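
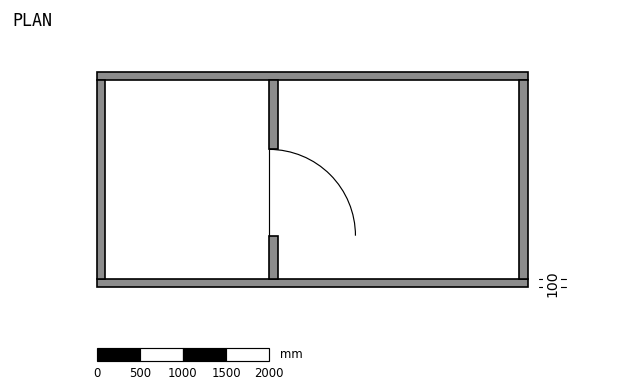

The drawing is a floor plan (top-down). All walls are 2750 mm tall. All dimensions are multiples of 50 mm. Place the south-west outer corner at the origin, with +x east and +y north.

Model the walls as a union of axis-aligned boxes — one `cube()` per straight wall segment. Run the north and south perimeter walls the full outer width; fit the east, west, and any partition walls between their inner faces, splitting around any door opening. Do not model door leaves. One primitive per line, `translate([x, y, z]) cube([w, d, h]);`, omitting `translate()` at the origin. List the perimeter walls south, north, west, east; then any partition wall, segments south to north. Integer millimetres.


cube([5000, 100, 2750]);
translate([0, 2400, 0]) cube([5000, 100, 2750]);
translate([0, 100, 0]) cube([100, 2300, 2750]);
translate([4900, 100, 0]) cube([100, 2300, 2750]);
translate([2000, 100, 0]) cube([100, 500, 2750]);
translate([2000, 1600, 0]) cube([100, 800, 2750]);


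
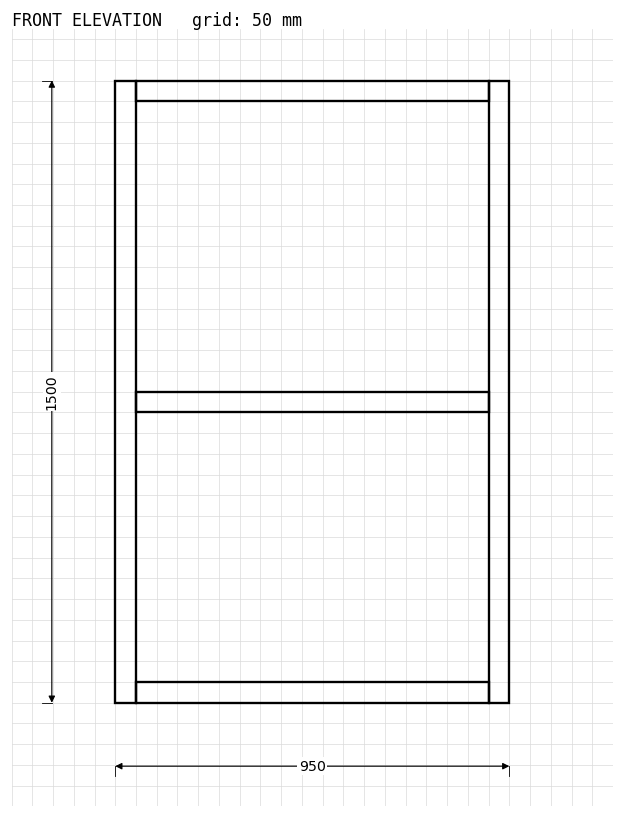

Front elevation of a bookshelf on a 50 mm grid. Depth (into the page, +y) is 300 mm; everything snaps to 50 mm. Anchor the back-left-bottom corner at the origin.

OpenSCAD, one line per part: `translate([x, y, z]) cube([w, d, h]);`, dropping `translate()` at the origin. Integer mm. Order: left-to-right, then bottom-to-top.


cube([50, 300, 1500]);
translate([50, 0, 0]) cube([850, 300, 50]);
translate([50, 0, 700]) cube([850, 300, 50]);
translate([50, 0, 1450]) cube([850, 300, 50]);
translate([900, 0, 0]) cube([50, 300, 1500]);


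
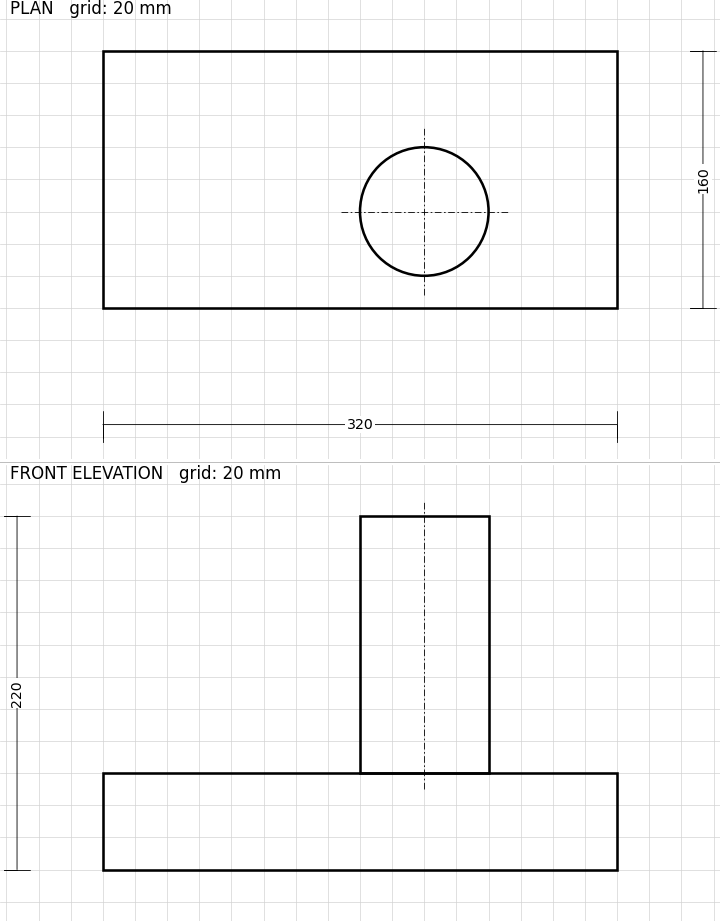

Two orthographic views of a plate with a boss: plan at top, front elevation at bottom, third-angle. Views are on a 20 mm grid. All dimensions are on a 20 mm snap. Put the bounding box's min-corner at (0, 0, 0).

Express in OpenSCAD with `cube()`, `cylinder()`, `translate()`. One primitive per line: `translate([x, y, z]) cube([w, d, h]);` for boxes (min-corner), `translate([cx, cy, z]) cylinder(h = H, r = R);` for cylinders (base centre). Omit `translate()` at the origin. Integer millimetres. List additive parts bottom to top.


cube([320, 160, 60]);
translate([200, 60, 60]) cylinder(h = 160, r = 40);


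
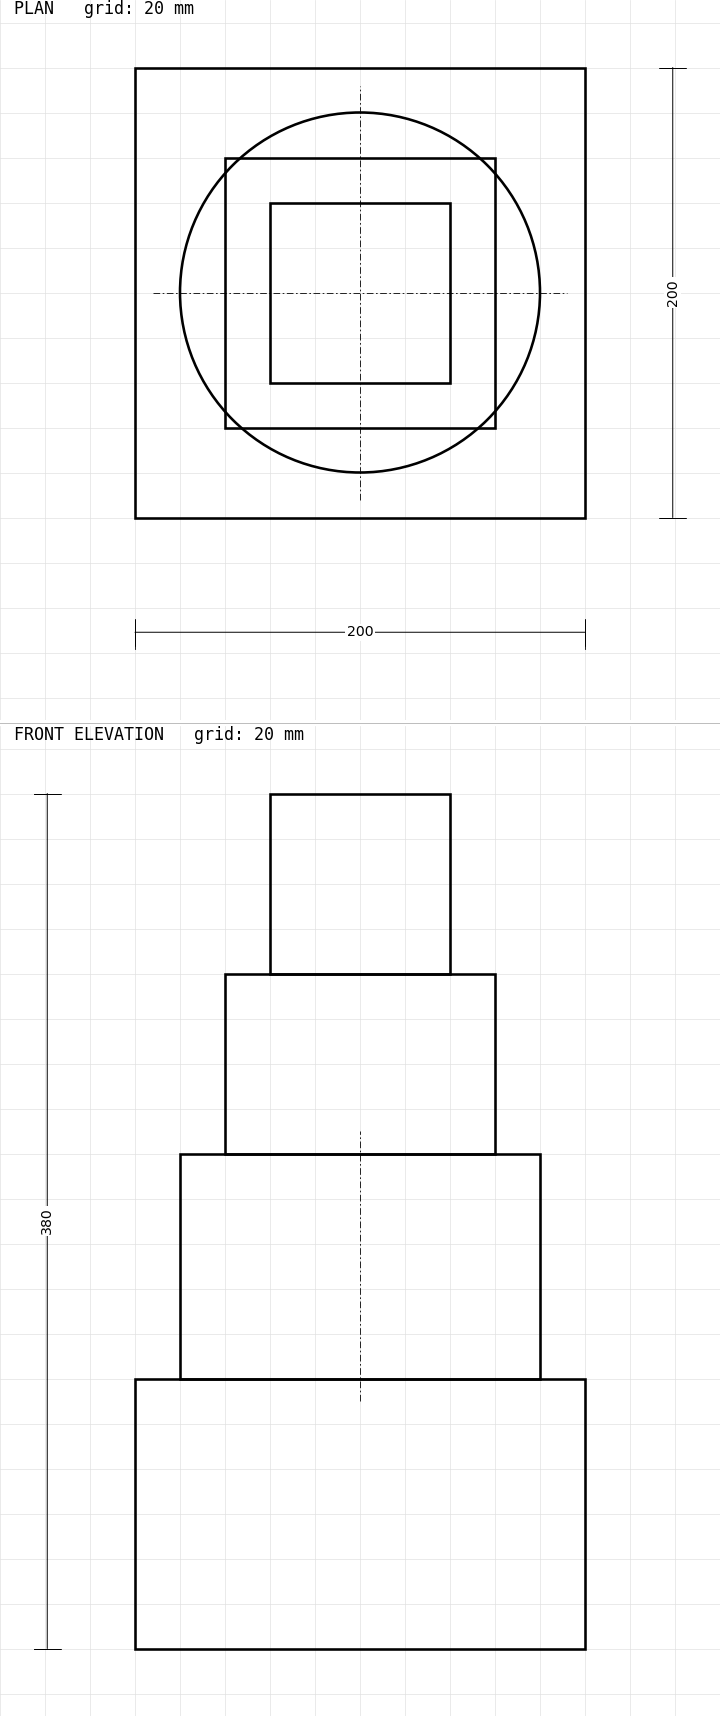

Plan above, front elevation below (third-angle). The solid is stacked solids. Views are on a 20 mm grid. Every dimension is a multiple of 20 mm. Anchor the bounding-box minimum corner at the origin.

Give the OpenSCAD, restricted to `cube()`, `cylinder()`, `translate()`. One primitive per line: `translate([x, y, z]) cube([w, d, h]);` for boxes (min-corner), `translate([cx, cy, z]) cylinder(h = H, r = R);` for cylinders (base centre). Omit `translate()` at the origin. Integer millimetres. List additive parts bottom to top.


cube([200, 200, 120]);
translate([100, 100, 120]) cylinder(h = 100, r = 80);
translate([40, 40, 220]) cube([120, 120, 80]);
translate([60, 60, 300]) cube([80, 80, 80]);


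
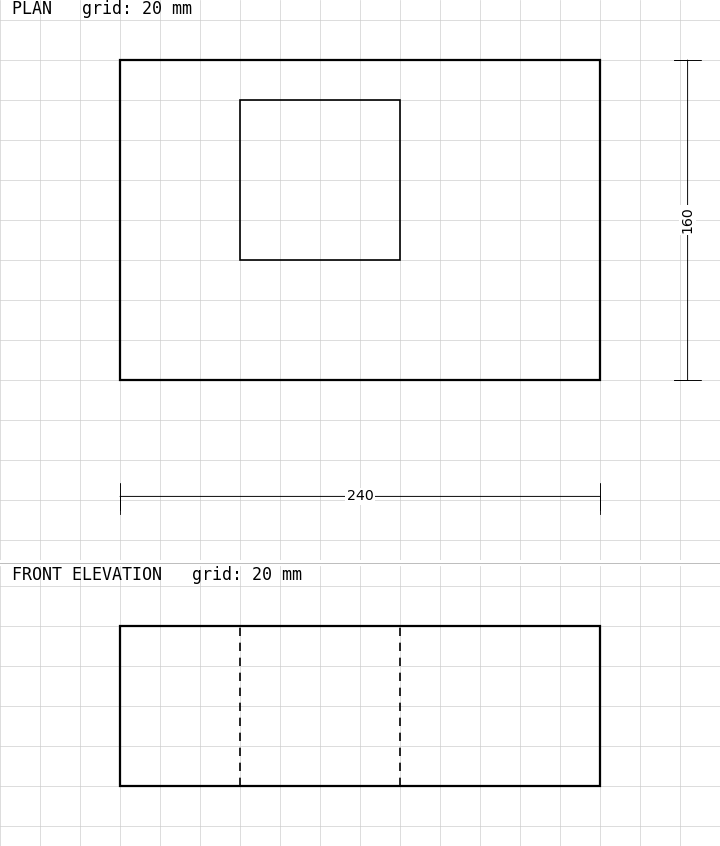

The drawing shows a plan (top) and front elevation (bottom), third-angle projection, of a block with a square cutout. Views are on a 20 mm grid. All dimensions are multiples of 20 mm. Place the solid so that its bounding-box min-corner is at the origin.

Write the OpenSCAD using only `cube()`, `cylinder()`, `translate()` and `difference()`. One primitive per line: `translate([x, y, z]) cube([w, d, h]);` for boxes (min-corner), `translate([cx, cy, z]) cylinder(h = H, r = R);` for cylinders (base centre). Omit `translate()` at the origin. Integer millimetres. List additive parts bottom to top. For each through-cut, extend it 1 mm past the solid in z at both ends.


difference() {
  cube([240, 160, 80]);
  translate([60, 60, -1]) cube([80, 80, 82]);
}


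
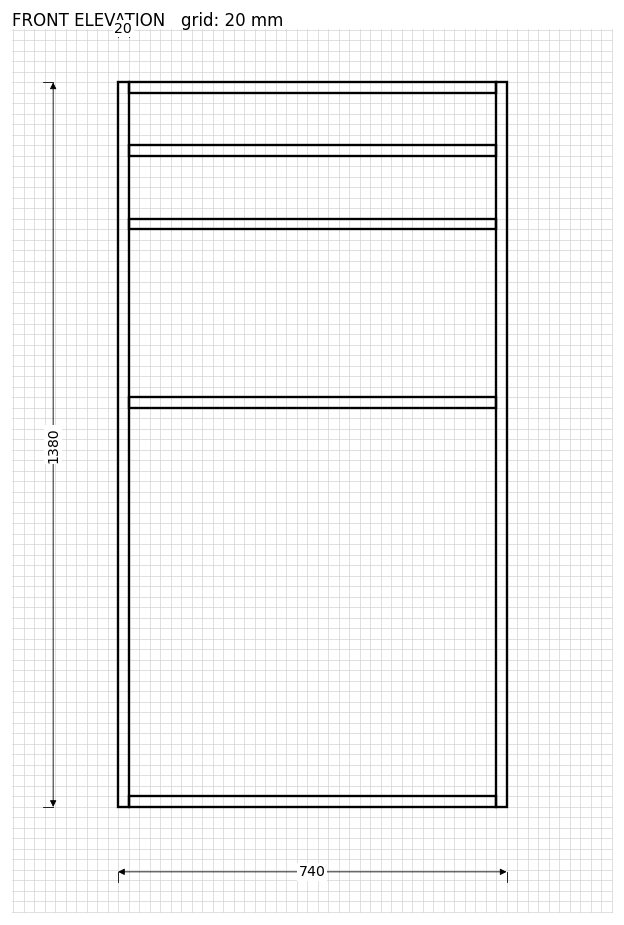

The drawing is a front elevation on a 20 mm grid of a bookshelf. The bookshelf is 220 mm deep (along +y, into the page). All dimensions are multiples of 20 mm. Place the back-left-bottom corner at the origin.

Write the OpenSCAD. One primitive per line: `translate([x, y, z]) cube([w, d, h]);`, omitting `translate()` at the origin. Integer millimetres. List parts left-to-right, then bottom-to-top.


cube([20, 220, 1380]);
translate([20, 0, 0]) cube([700, 220, 20]);
translate([20, 0, 760]) cube([700, 220, 20]);
translate([20, 0, 1100]) cube([700, 220, 20]);
translate([20, 0, 1240]) cube([700, 220, 20]);
translate([20, 0, 1360]) cube([700, 220, 20]);
translate([720, 0, 0]) cube([20, 220, 1380]);


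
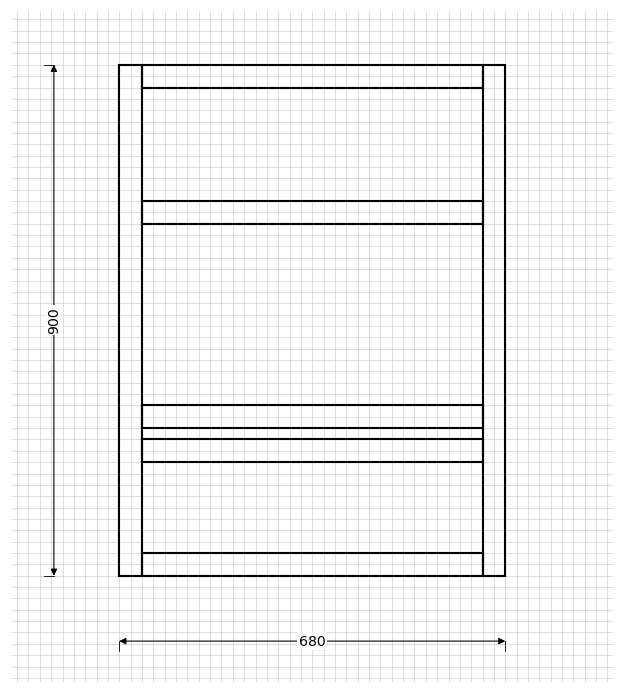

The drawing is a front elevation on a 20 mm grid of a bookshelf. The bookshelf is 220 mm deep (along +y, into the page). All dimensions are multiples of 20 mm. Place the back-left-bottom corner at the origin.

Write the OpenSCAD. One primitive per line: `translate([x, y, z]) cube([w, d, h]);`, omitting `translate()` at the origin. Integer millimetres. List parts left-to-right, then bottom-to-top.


cube([40, 220, 900]);
translate([40, 0, 0]) cube([600, 220, 40]);
translate([40, 0, 200]) cube([600, 220, 40]);
translate([40, 0, 260]) cube([600, 220, 40]);
translate([40, 0, 620]) cube([600, 220, 40]);
translate([40, 0, 860]) cube([600, 220, 40]);
translate([640, 0, 0]) cube([40, 220, 900]);


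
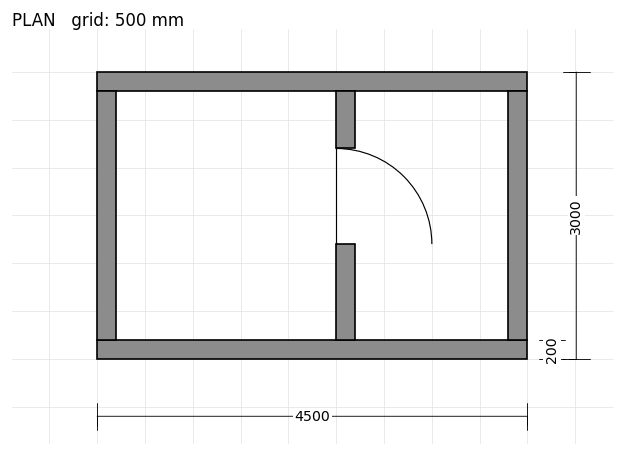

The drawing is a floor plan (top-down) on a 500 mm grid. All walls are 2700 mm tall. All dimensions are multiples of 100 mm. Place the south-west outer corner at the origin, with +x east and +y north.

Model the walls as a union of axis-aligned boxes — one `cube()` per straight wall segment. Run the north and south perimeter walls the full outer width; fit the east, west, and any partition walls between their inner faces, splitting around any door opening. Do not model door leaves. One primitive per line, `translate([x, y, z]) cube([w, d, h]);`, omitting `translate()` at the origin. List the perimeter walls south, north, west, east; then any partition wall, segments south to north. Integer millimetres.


cube([4500, 200, 2700]);
translate([0, 2800, 0]) cube([4500, 200, 2700]);
translate([0, 200, 0]) cube([200, 2600, 2700]);
translate([4300, 200, 0]) cube([200, 2600, 2700]);
translate([2500, 200, 0]) cube([200, 1000, 2700]);
translate([2500, 2200, 0]) cube([200, 600, 2700]);


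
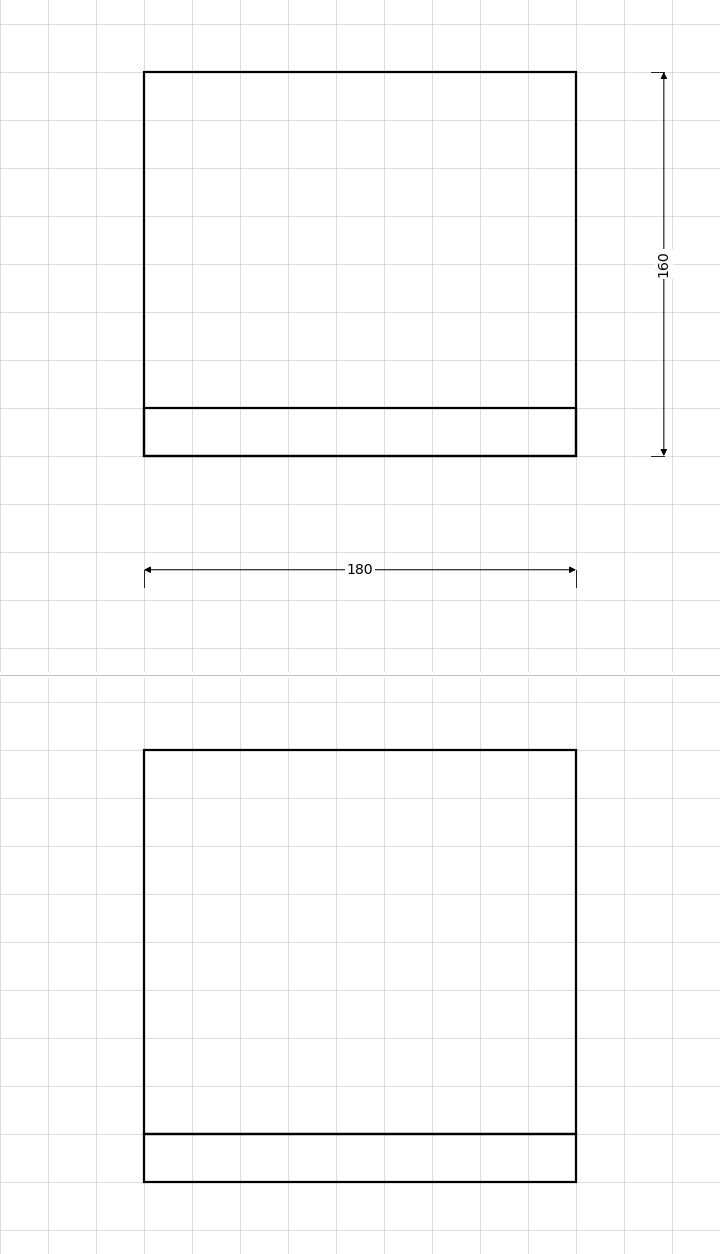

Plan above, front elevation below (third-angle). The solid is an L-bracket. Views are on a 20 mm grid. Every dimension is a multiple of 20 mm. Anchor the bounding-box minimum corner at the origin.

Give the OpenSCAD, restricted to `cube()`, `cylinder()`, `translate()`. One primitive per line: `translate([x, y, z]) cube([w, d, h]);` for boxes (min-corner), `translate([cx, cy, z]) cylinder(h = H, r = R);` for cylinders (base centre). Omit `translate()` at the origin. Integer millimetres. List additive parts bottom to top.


cube([180, 160, 20]);
translate([0, 0, 20]) cube([180, 20, 160]);


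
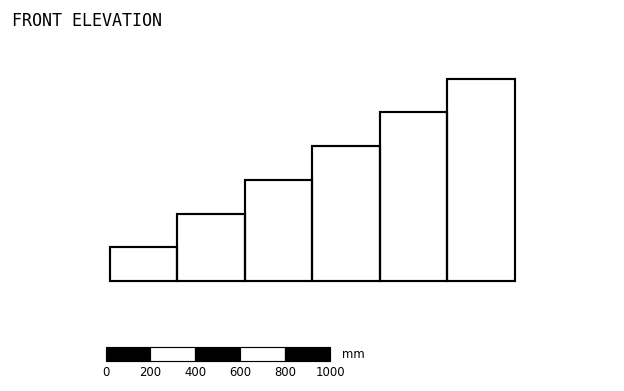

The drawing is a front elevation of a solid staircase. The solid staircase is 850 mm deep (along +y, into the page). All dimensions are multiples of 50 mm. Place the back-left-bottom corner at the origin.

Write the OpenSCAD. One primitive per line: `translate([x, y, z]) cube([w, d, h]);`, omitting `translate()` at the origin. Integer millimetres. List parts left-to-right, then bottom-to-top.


cube([300, 850, 150]);
translate([300, 0, 0]) cube([300, 850, 300]);
translate([600, 0, 0]) cube([300, 850, 450]);
translate([900, 0, 0]) cube([300, 850, 600]);
translate([1200, 0, 0]) cube([300, 850, 750]);
translate([1500, 0, 0]) cube([300, 850, 900]);


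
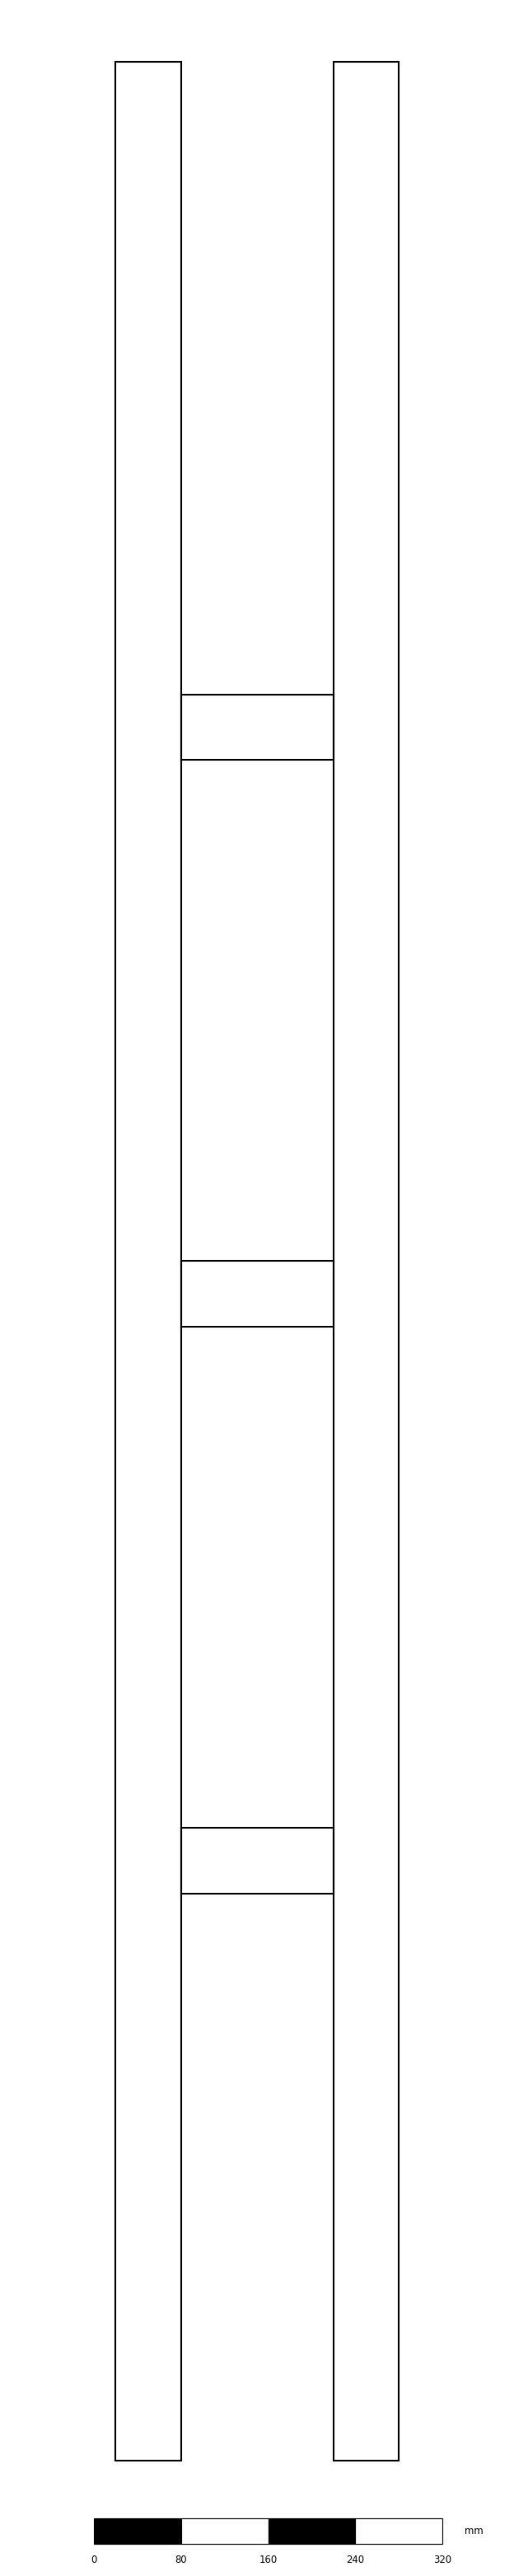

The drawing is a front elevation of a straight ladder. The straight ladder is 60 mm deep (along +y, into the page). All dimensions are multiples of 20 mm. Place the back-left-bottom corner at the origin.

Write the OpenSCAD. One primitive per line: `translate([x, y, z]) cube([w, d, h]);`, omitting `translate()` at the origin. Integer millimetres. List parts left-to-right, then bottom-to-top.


cube([60, 60, 2200]);
translate([60, 0, 520]) cube([140, 60, 60]);
translate([60, 0, 1040]) cube([140, 60, 60]);
translate([60, 0, 1560]) cube([140, 60, 60]);
translate([200, 0, 0]) cube([60, 60, 2200]);


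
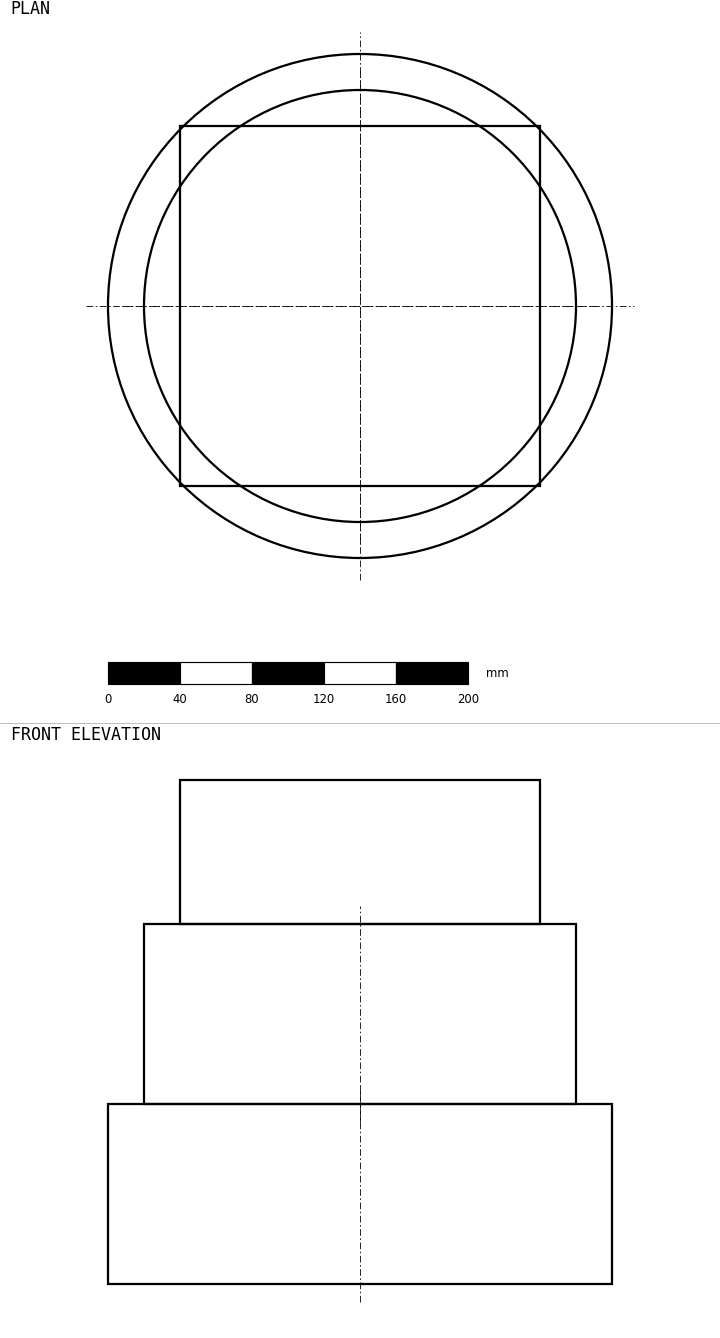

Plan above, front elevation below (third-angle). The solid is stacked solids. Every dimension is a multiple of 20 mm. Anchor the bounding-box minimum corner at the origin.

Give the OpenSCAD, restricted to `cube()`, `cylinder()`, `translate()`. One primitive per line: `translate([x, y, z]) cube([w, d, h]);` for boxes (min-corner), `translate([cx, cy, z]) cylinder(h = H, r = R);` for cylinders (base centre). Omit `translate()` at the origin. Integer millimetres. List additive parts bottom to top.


translate([140, 140, 0]) cylinder(h = 100, r = 140);
translate([140, 140, 100]) cylinder(h = 100, r = 120);
translate([40, 40, 200]) cube([200, 200, 80]);


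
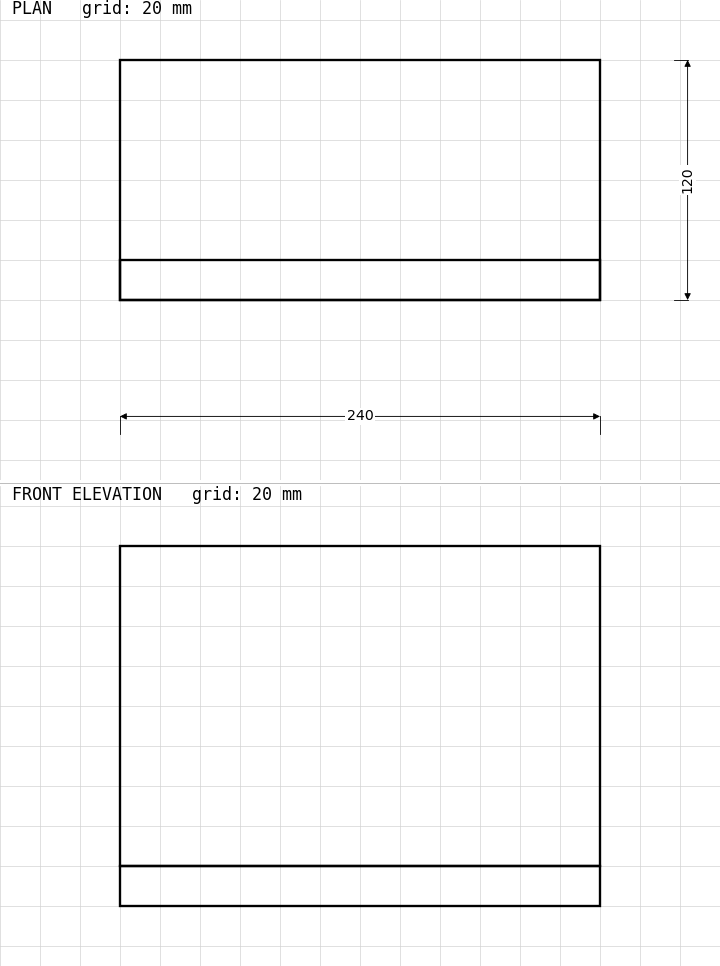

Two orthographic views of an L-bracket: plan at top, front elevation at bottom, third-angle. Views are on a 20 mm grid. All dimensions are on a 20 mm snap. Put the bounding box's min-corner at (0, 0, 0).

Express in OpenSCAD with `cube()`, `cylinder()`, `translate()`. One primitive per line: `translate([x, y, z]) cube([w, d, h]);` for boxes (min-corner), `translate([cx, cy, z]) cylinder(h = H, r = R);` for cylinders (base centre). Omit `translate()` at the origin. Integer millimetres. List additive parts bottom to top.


cube([240, 120, 20]);
translate([0, 0, 20]) cube([240, 20, 160]);


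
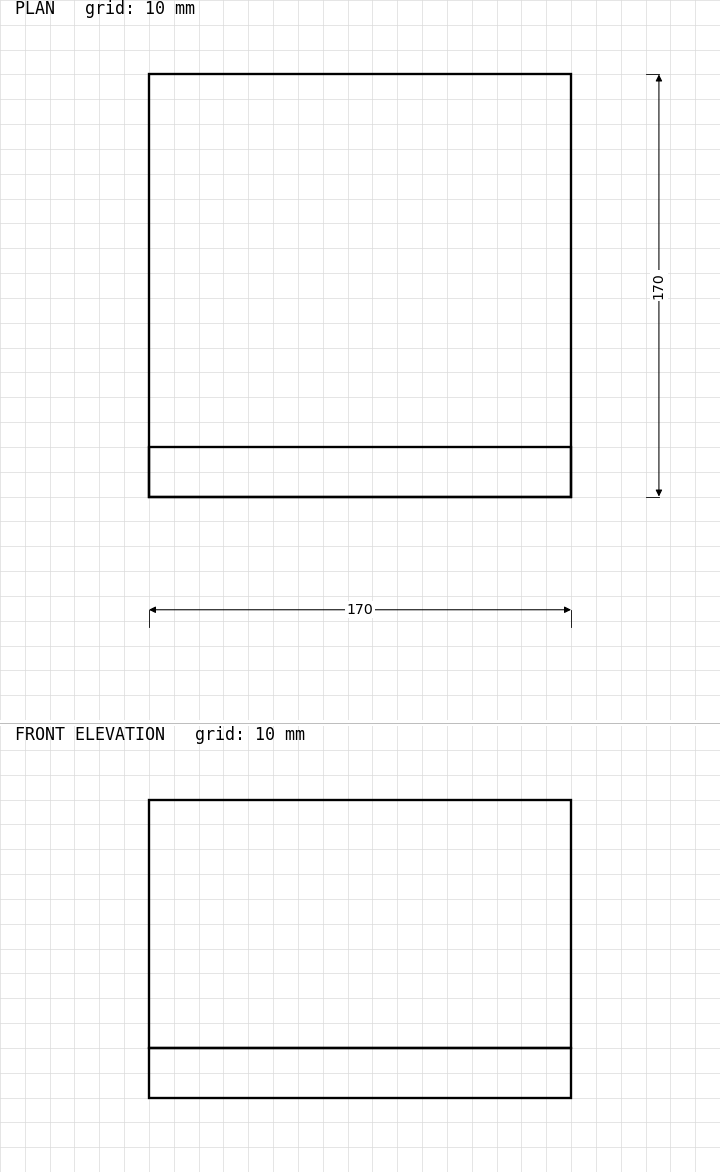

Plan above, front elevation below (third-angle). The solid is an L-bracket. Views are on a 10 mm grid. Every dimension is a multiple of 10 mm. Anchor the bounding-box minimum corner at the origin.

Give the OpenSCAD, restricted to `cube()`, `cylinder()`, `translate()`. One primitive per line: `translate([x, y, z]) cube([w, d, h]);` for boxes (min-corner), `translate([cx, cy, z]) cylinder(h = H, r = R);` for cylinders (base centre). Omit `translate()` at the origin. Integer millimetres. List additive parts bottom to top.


cube([170, 170, 20]);
translate([0, 0, 20]) cube([170, 20, 100]);


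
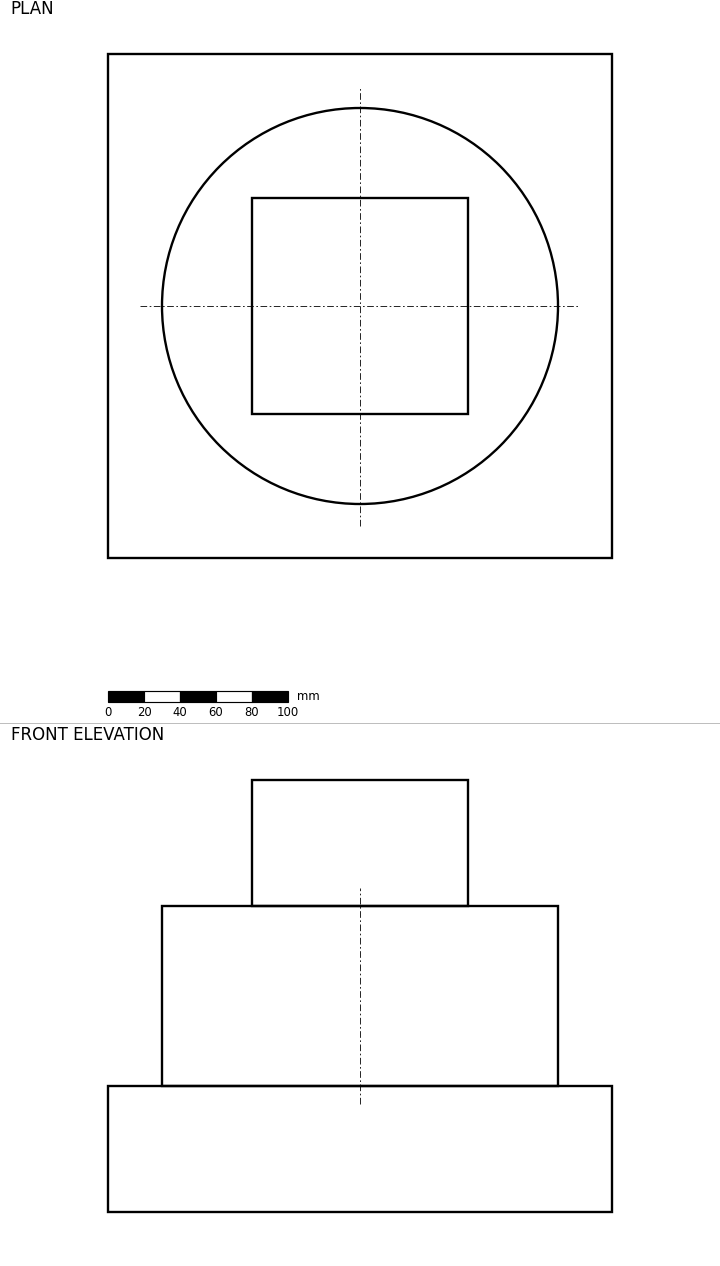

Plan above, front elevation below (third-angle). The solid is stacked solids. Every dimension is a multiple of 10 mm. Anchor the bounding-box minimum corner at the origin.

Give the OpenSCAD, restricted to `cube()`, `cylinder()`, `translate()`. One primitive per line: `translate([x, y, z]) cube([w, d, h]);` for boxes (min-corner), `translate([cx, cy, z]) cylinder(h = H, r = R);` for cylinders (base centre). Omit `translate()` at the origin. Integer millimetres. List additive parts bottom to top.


cube([280, 280, 70]);
translate([140, 140, 70]) cylinder(h = 100, r = 110);
translate([80, 80, 170]) cube([120, 120, 70]);


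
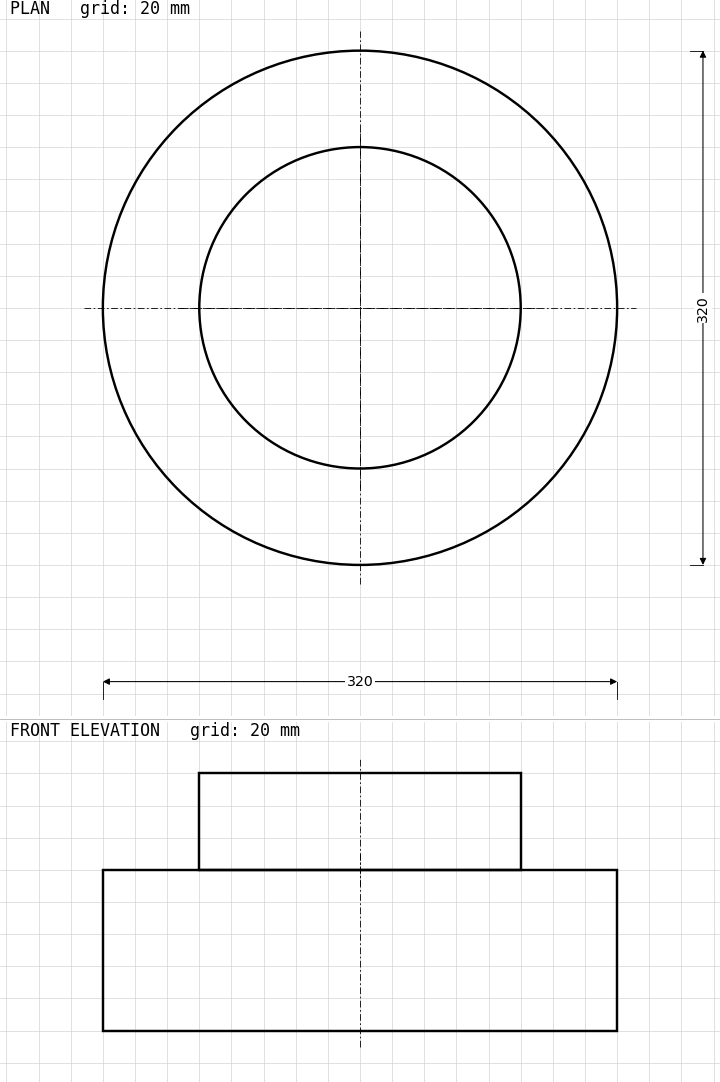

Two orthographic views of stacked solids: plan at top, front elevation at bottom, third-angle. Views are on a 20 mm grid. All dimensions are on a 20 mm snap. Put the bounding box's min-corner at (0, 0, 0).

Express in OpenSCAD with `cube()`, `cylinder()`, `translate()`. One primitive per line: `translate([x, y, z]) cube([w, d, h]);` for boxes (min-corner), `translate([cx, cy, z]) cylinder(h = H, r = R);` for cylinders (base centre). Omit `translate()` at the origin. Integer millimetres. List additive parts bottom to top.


translate([160, 160, 0]) cylinder(h = 100, r = 160);
translate([160, 160, 100]) cylinder(h = 60, r = 100);


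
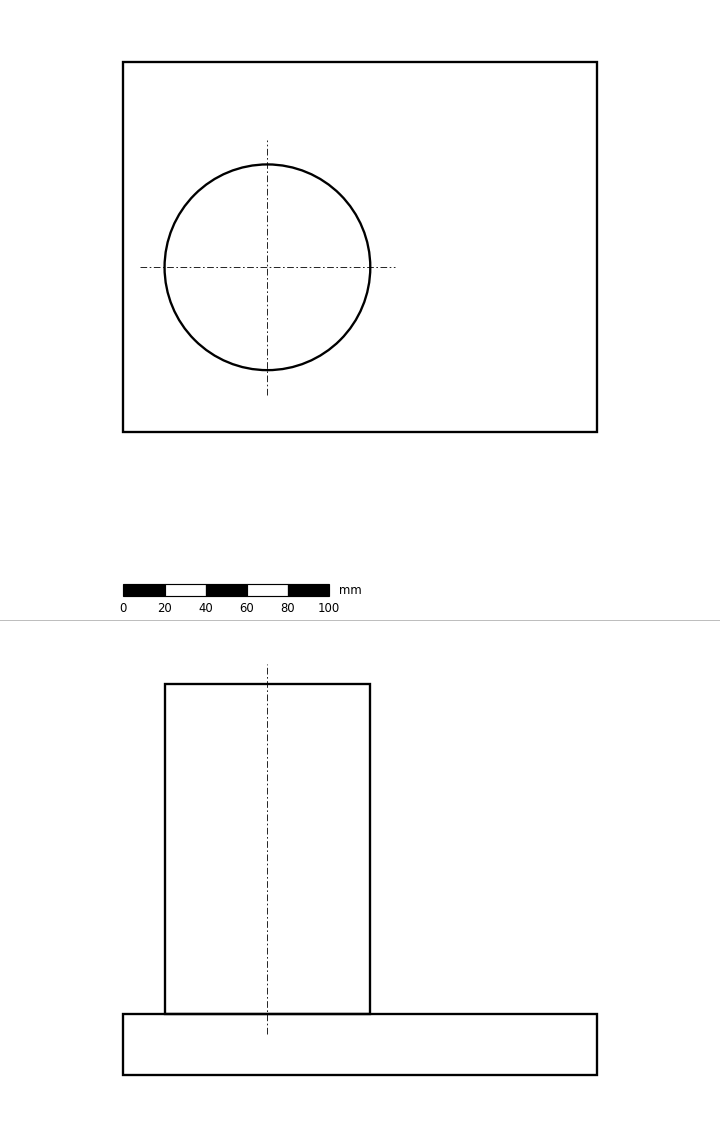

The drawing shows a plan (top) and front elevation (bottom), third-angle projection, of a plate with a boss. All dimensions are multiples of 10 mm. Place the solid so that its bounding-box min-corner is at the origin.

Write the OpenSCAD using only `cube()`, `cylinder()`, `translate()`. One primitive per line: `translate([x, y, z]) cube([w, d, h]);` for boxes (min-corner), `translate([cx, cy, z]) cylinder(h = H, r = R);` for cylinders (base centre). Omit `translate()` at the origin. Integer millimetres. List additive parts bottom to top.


cube([230, 180, 30]);
translate([70, 80, 30]) cylinder(h = 160, r = 50);


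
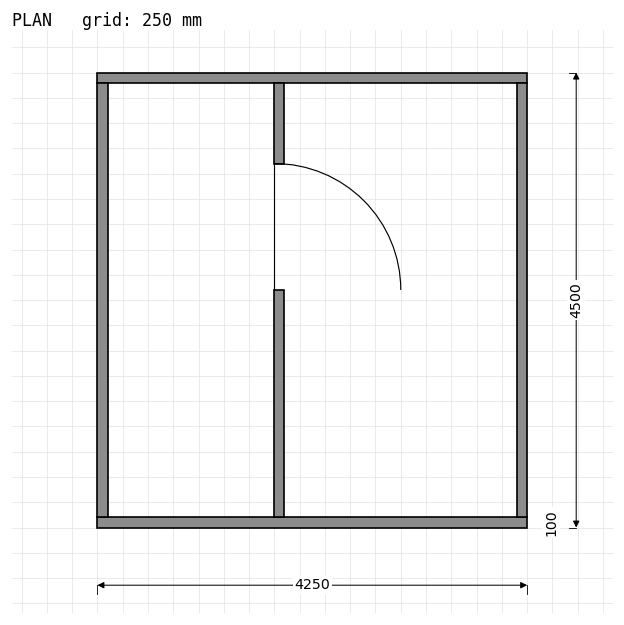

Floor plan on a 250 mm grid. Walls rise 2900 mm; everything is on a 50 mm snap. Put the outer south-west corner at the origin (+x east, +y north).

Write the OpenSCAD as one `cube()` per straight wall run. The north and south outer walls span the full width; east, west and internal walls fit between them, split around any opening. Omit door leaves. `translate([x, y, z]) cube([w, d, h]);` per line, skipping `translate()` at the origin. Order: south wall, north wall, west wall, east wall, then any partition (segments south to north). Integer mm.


cube([4250, 100, 2900]);
translate([0, 4400, 0]) cube([4250, 100, 2900]);
translate([0, 100, 0]) cube([100, 4300, 2900]);
translate([4150, 100, 0]) cube([100, 4300, 2900]);
translate([1750, 100, 0]) cube([100, 2250, 2900]);
translate([1750, 3600, 0]) cube([100, 800, 2900]);


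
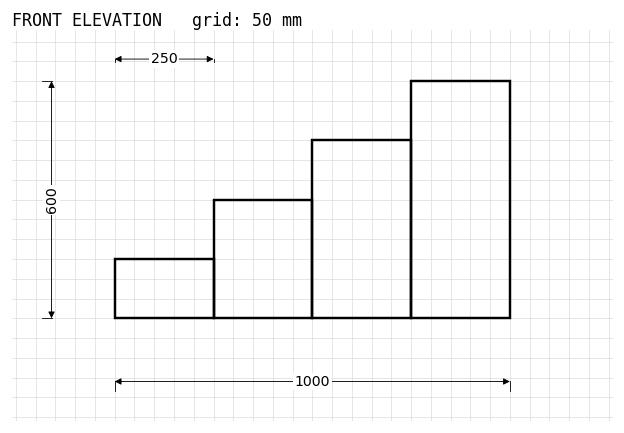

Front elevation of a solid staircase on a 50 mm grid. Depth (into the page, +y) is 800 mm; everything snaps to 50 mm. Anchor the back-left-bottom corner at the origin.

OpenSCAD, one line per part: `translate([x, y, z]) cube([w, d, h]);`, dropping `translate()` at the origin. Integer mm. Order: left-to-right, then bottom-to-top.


cube([250, 800, 150]);
translate([250, 0, 0]) cube([250, 800, 300]);
translate([500, 0, 0]) cube([250, 800, 450]);
translate([750, 0, 0]) cube([250, 800, 600]);


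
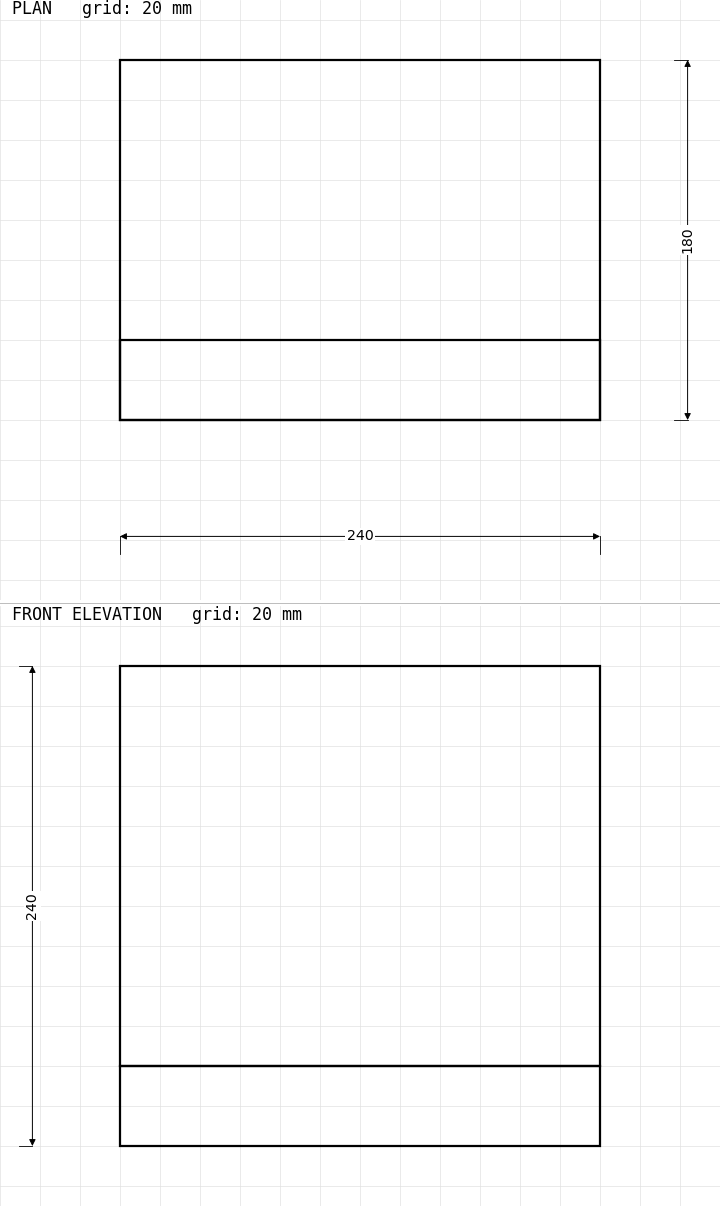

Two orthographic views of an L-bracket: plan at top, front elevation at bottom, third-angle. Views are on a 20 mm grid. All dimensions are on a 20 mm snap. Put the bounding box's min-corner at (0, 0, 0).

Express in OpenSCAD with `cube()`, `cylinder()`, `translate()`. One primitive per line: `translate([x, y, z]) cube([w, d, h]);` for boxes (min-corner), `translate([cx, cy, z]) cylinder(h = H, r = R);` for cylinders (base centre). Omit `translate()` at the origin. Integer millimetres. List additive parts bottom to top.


cube([240, 180, 40]);
translate([0, 0, 40]) cube([240, 40, 200]);


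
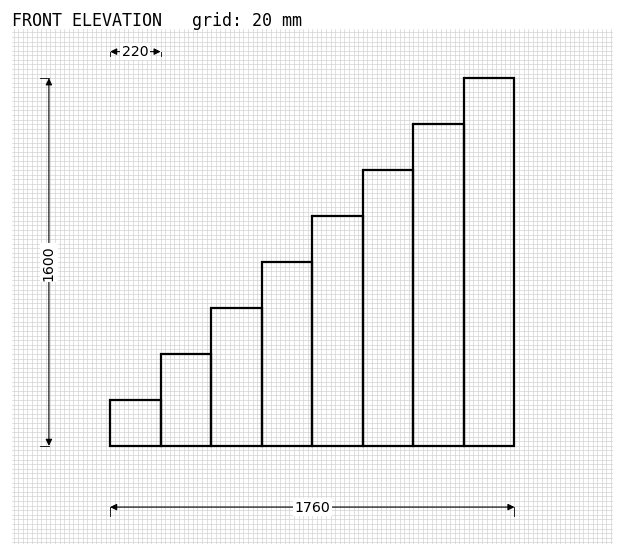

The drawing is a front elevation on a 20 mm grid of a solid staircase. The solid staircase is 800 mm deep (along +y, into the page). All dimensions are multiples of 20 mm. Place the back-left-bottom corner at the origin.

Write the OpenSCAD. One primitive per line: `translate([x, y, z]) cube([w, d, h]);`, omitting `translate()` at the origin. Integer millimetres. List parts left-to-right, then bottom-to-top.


cube([220, 800, 200]);
translate([220, 0, 0]) cube([220, 800, 400]);
translate([440, 0, 0]) cube([220, 800, 600]);
translate([660, 0, 0]) cube([220, 800, 800]);
translate([880, 0, 0]) cube([220, 800, 1000]);
translate([1100, 0, 0]) cube([220, 800, 1200]);
translate([1320, 0, 0]) cube([220, 800, 1400]);
translate([1540, 0, 0]) cube([220, 800, 1600]);


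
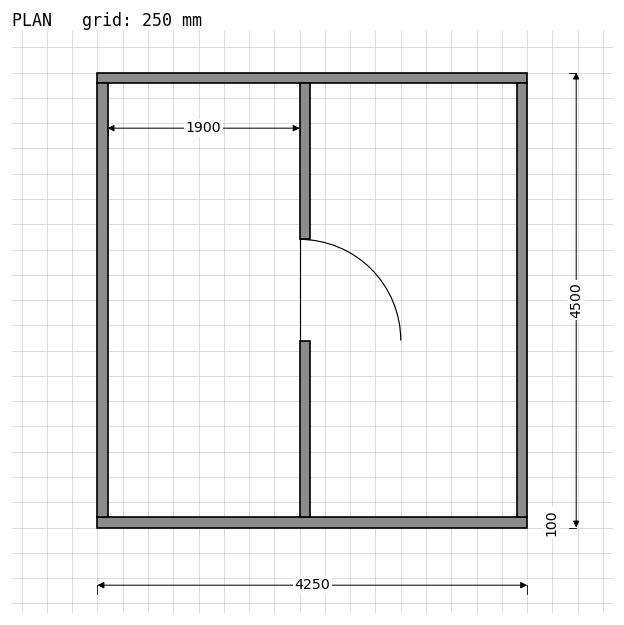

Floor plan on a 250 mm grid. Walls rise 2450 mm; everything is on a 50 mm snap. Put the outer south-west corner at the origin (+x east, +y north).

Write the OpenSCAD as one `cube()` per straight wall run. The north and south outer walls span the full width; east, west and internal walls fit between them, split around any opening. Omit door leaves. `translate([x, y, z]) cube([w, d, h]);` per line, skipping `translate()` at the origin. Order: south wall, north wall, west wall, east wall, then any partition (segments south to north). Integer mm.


cube([4250, 100, 2450]);
translate([0, 4400, 0]) cube([4250, 100, 2450]);
translate([0, 100, 0]) cube([100, 4300, 2450]);
translate([4150, 100, 0]) cube([100, 4300, 2450]);
translate([2000, 100, 0]) cube([100, 1750, 2450]);
translate([2000, 2850, 0]) cube([100, 1550, 2450]);


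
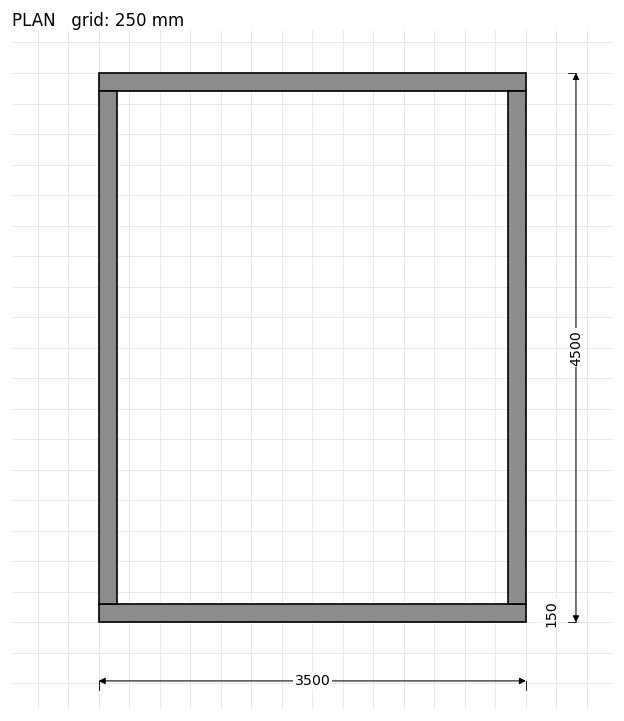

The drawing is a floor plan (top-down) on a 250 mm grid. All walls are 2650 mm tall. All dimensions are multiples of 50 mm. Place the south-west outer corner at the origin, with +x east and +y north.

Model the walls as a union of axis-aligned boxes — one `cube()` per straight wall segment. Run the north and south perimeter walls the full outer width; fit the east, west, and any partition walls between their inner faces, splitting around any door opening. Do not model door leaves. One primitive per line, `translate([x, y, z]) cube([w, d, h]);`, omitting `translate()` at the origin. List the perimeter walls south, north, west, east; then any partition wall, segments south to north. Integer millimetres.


cube([3500, 150, 2650]);
translate([0, 4350, 0]) cube([3500, 150, 2650]);
translate([0, 150, 0]) cube([150, 4200, 2650]);
translate([3350, 150, 0]) cube([150, 4200, 2650]);


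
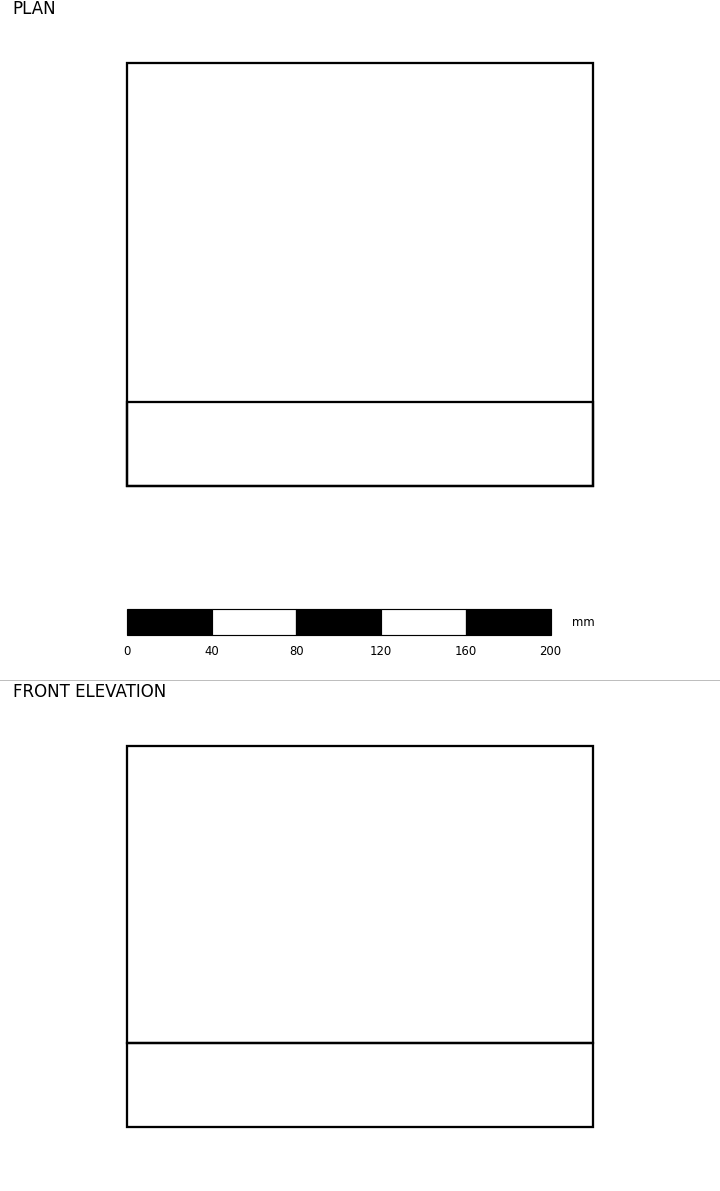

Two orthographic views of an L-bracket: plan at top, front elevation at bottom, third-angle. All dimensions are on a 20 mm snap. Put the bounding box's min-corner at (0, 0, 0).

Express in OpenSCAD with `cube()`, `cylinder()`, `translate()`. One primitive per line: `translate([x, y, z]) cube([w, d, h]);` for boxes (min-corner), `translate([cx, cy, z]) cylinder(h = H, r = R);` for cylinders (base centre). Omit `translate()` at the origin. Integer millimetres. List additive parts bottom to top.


cube([220, 200, 40]);
translate([0, 0, 40]) cube([220, 40, 140]);


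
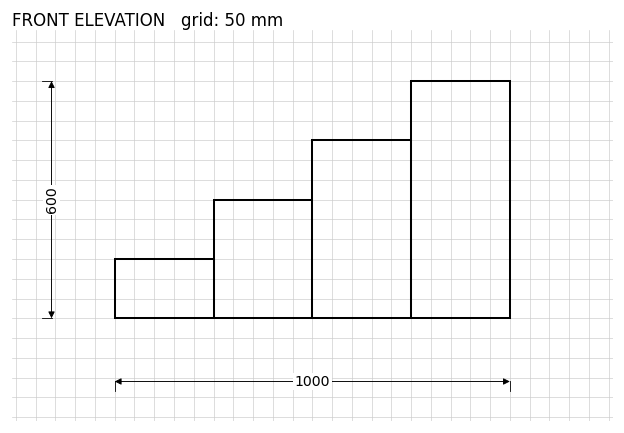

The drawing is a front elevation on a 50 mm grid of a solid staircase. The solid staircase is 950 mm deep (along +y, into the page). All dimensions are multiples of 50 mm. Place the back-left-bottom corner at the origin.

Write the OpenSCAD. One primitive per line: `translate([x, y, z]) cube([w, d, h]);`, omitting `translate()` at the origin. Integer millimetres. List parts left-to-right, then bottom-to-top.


cube([250, 950, 150]);
translate([250, 0, 0]) cube([250, 950, 300]);
translate([500, 0, 0]) cube([250, 950, 450]);
translate([750, 0, 0]) cube([250, 950, 600]);


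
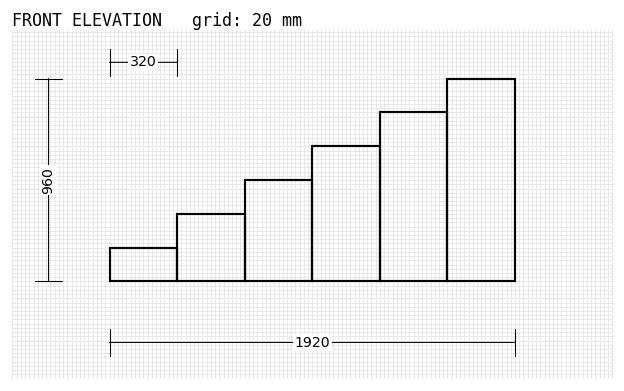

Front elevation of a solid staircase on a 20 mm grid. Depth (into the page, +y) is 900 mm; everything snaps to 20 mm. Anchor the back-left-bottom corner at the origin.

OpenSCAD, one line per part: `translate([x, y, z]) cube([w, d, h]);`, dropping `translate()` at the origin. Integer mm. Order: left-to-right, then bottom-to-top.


cube([320, 900, 160]);
translate([320, 0, 0]) cube([320, 900, 320]);
translate([640, 0, 0]) cube([320, 900, 480]);
translate([960, 0, 0]) cube([320, 900, 640]);
translate([1280, 0, 0]) cube([320, 900, 800]);
translate([1600, 0, 0]) cube([320, 900, 960]);


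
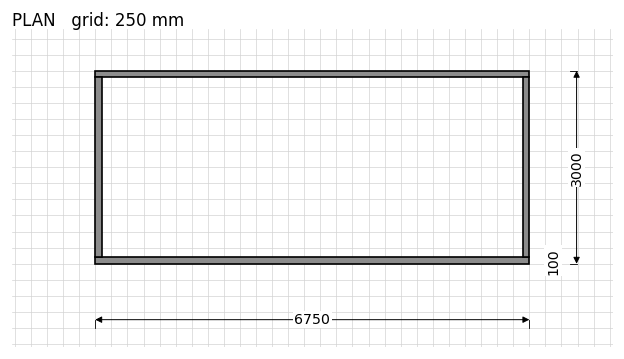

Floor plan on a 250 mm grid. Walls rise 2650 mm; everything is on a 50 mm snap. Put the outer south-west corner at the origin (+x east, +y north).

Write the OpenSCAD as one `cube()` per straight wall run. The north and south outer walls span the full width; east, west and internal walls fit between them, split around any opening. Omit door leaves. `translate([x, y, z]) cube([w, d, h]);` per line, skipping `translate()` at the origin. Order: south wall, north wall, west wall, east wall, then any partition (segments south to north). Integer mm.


cube([6750, 100, 2650]);
translate([0, 2900, 0]) cube([6750, 100, 2650]);
translate([0, 100, 0]) cube([100, 2800, 2650]);
translate([6650, 100, 0]) cube([100, 2800, 2650]);


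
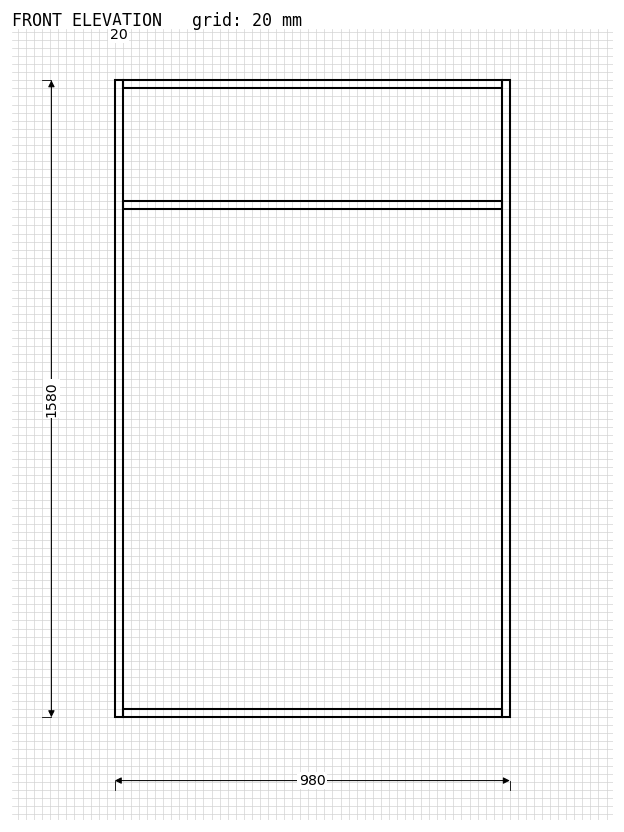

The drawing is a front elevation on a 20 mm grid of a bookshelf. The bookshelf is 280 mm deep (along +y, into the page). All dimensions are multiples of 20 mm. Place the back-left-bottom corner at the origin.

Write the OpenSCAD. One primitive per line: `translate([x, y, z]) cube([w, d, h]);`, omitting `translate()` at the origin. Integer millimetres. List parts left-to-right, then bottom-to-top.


cube([20, 280, 1580]);
translate([20, 0, 0]) cube([940, 280, 20]);
translate([20, 0, 1260]) cube([940, 280, 20]);
translate([20, 0, 1560]) cube([940, 280, 20]);
translate([960, 0, 0]) cube([20, 280, 1580]);


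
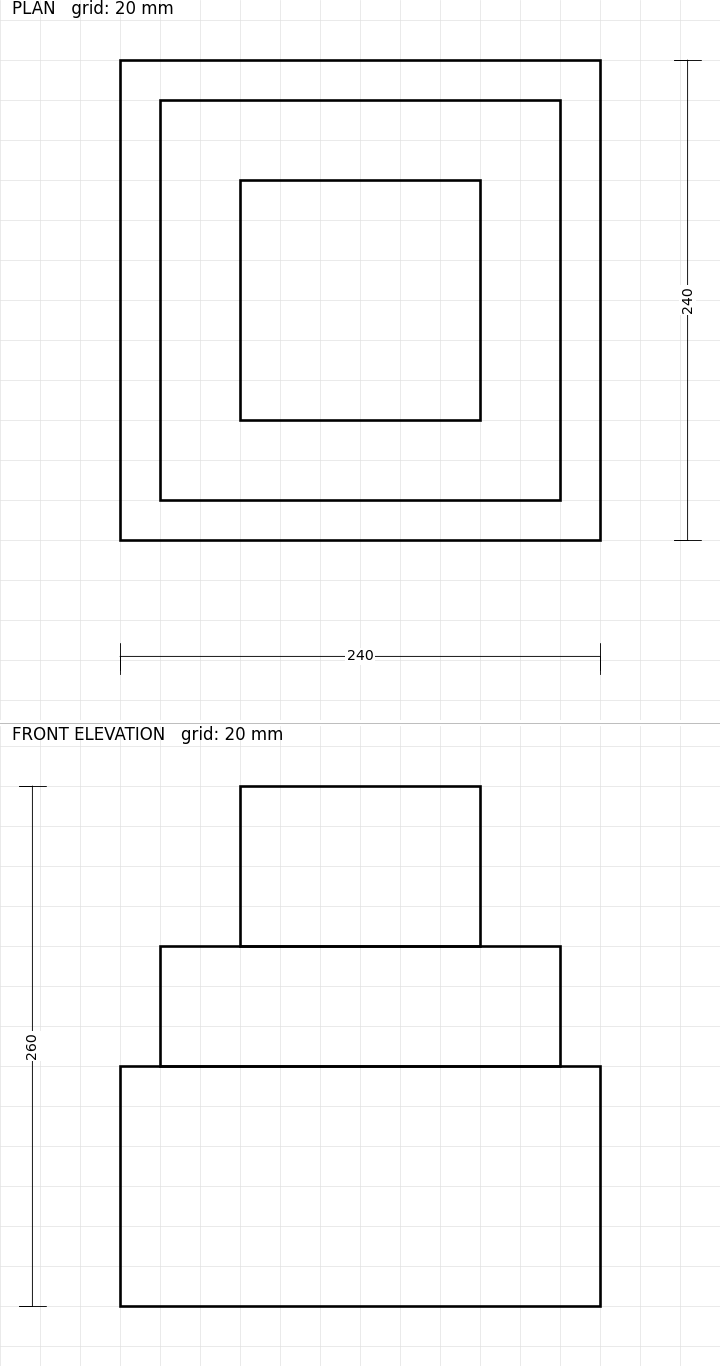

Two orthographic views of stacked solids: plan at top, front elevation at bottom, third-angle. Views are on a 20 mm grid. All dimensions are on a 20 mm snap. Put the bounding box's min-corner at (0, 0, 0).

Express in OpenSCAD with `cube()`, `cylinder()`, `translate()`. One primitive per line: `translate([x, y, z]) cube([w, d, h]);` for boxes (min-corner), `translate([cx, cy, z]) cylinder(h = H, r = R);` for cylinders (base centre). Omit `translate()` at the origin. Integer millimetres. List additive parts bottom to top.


cube([240, 240, 120]);
translate([20, 20, 120]) cube([200, 200, 60]);
translate([60, 60, 180]) cube([120, 120, 80]);


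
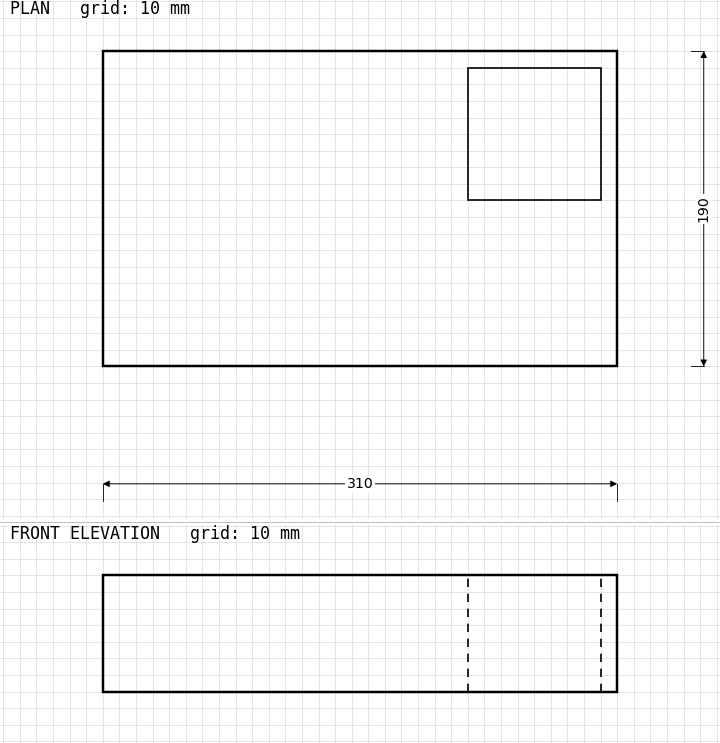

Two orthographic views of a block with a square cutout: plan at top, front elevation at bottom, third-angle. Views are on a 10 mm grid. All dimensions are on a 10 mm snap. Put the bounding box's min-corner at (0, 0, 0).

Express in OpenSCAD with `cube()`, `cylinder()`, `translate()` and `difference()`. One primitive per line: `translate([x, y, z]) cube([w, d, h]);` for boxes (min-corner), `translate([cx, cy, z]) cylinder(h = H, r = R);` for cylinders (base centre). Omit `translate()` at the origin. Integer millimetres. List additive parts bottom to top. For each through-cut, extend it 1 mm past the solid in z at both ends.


difference() {
  cube([310, 190, 70]);
  translate([220, 100, -1]) cube([80, 80, 72]);
}


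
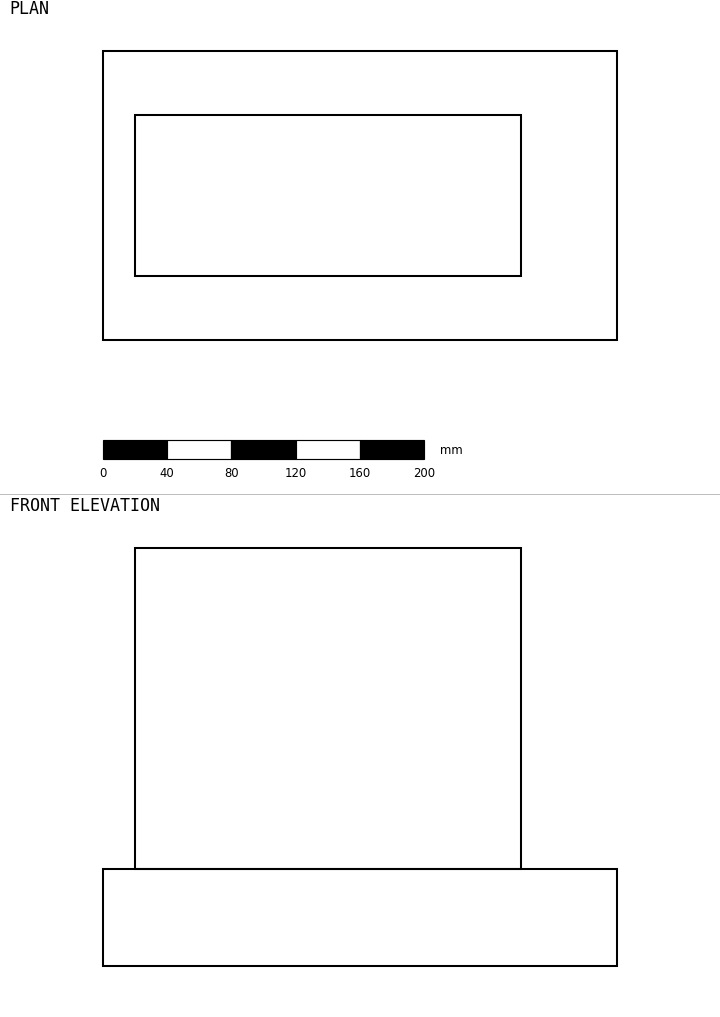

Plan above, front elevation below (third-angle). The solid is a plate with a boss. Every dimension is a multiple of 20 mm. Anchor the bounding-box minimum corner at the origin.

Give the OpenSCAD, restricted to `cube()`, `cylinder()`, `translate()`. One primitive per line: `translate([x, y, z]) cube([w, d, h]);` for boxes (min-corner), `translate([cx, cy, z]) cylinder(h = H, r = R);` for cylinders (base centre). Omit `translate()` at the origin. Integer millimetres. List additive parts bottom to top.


cube([320, 180, 60]);
translate([20, 40, 60]) cube([240, 100, 200]);


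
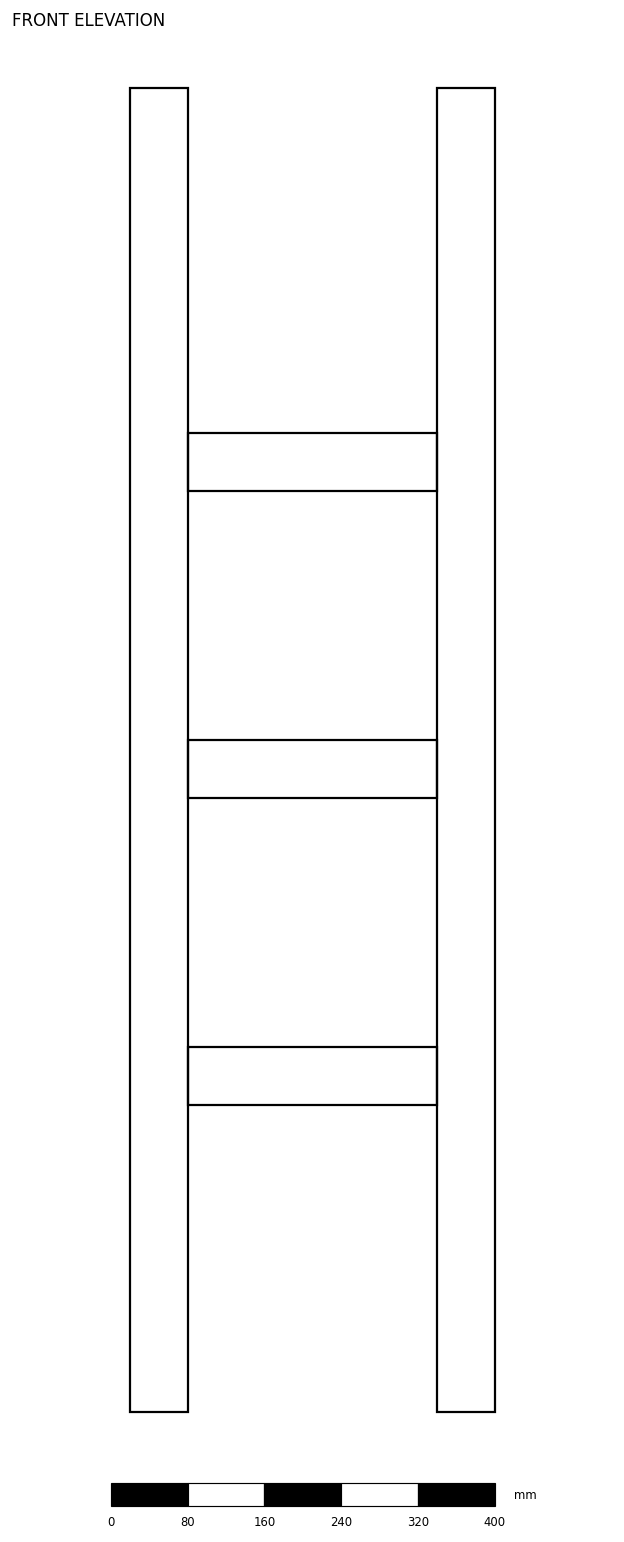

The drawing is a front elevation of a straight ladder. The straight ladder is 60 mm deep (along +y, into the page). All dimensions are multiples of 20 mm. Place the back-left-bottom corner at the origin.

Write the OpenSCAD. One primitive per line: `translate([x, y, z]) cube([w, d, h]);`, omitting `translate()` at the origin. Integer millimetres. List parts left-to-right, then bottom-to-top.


cube([60, 60, 1380]);
translate([60, 0, 320]) cube([260, 60, 60]);
translate([60, 0, 640]) cube([260, 60, 60]);
translate([60, 0, 960]) cube([260, 60, 60]);
translate([320, 0, 0]) cube([60, 60, 1380]);


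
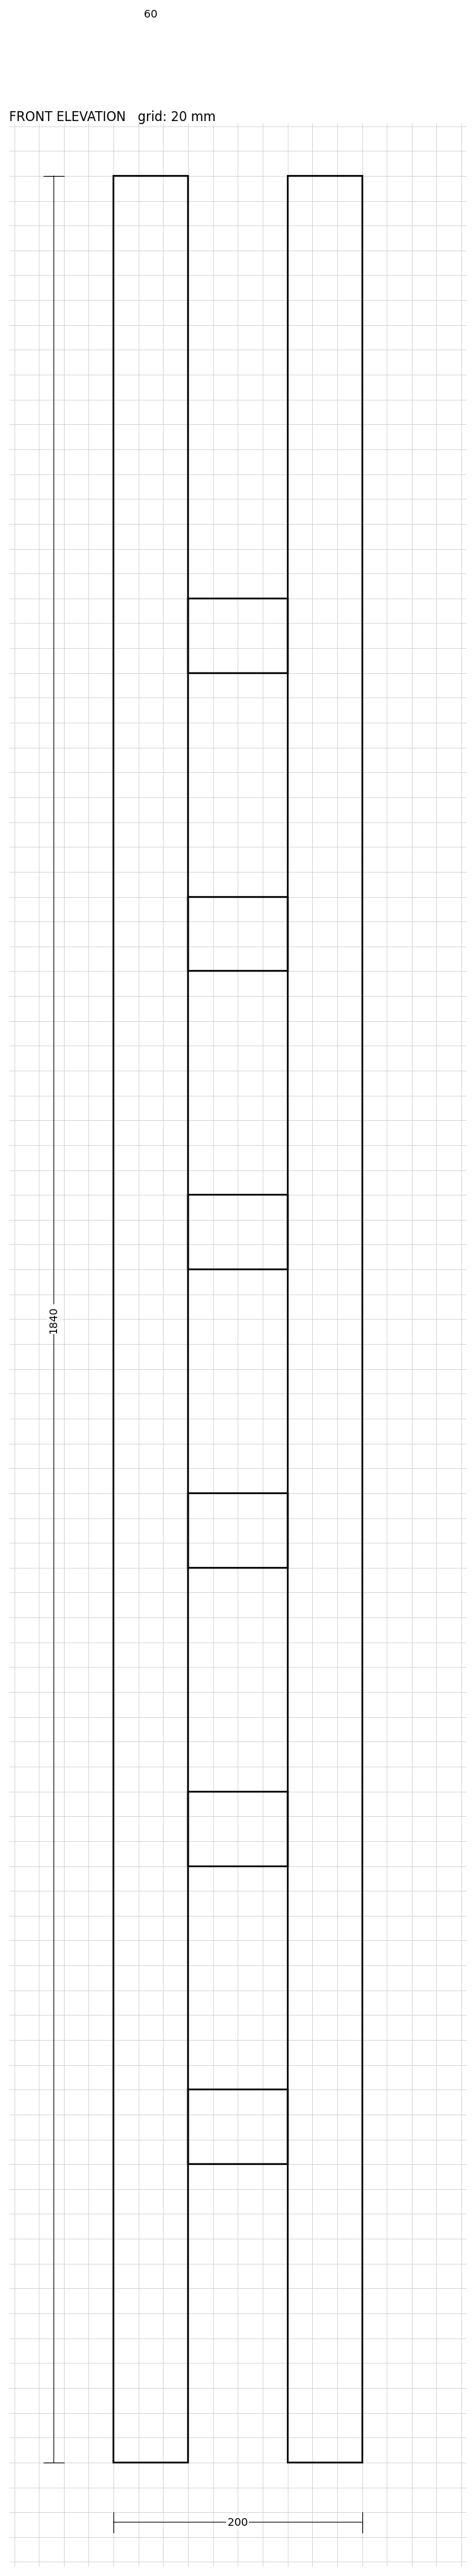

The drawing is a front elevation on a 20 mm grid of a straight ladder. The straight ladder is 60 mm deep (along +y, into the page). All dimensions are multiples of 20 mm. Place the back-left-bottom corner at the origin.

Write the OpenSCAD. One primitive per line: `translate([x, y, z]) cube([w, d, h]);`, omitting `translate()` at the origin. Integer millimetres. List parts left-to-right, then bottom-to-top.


cube([60, 60, 1840]);
translate([60, 0, 240]) cube([80, 60, 60]);
translate([60, 0, 480]) cube([80, 60, 60]);
translate([60, 0, 720]) cube([80, 60, 60]);
translate([60, 0, 960]) cube([80, 60, 60]);
translate([60, 0, 1200]) cube([80, 60, 60]);
translate([60, 0, 1440]) cube([80, 60, 60]);
translate([140, 0, 0]) cube([60, 60, 1840]);


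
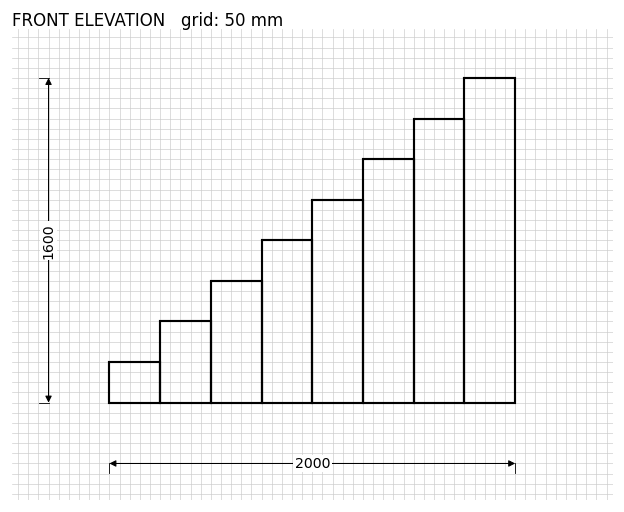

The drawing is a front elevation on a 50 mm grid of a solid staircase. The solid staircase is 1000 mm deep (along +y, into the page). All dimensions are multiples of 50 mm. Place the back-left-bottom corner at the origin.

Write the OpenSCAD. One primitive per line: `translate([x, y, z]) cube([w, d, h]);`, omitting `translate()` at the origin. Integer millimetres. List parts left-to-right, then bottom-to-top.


cube([250, 1000, 200]);
translate([250, 0, 0]) cube([250, 1000, 400]);
translate([500, 0, 0]) cube([250, 1000, 600]);
translate([750, 0, 0]) cube([250, 1000, 800]);
translate([1000, 0, 0]) cube([250, 1000, 1000]);
translate([1250, 0, 0]) cube([250, 1000, 1200]);
translate([1500, 0, 0]) cube([250, 1000, 1400]);
translate([1750, 0, 0]) cube([250, 1000, 1600]);


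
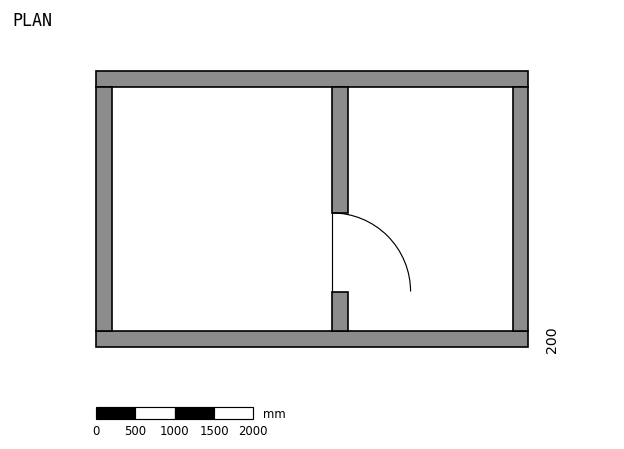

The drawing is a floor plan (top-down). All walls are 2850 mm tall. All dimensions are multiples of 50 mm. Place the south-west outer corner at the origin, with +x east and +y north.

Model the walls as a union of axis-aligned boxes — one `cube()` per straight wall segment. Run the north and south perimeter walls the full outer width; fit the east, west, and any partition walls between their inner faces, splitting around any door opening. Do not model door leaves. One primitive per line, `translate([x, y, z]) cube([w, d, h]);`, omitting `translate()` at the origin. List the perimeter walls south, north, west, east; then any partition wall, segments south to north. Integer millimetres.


cube([5500, 200, 2850]);
translate([0, 3300, 0]) cube([5500, 200, 2850]);
translate([0, 200, 0]) cube([200, 3100, 2850]);
translate([5300, 200, 0]) cube([200, 3100, 2850]);
translate([3000, 200, 0]) cube([200, 500, 2850]);
translate([3000, 1700, 0]) cube([200, 1600, 2850]);


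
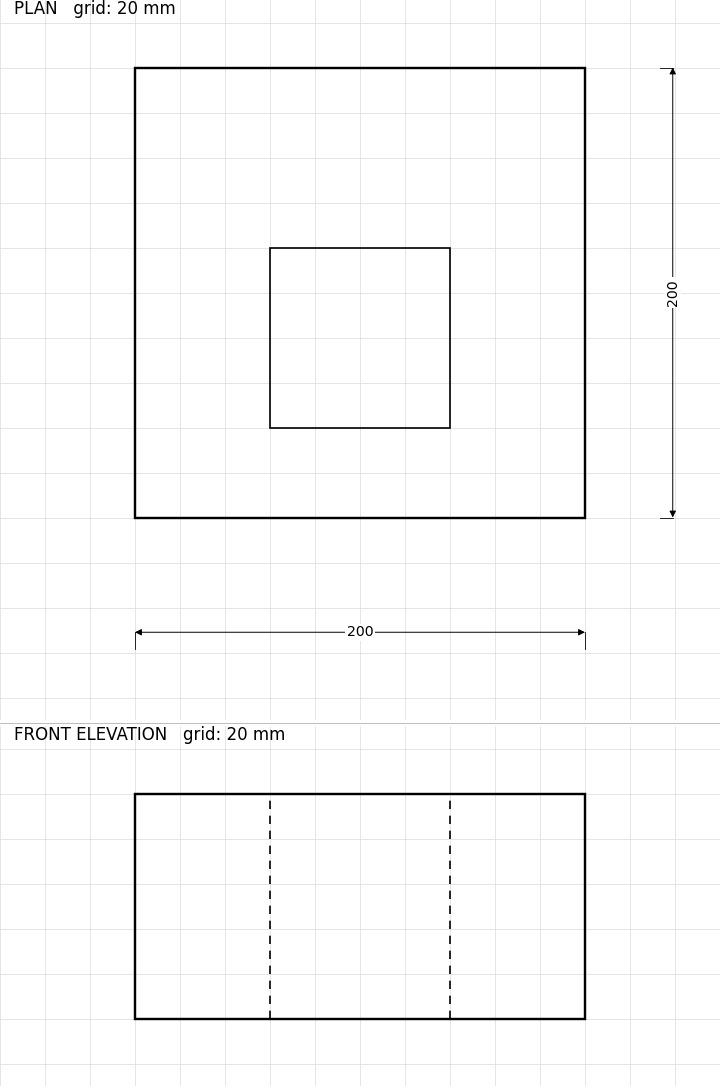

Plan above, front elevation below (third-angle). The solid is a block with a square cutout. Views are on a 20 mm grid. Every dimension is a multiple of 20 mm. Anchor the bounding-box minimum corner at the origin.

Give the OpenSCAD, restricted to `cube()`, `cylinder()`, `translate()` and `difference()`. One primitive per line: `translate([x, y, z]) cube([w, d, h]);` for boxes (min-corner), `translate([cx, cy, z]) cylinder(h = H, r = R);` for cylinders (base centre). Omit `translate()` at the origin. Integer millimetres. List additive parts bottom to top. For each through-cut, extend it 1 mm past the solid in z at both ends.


difference() {
  cube([200, 200, 100]);
  translate([60, 40, -1]) cube([80, 80, 102]);
}
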